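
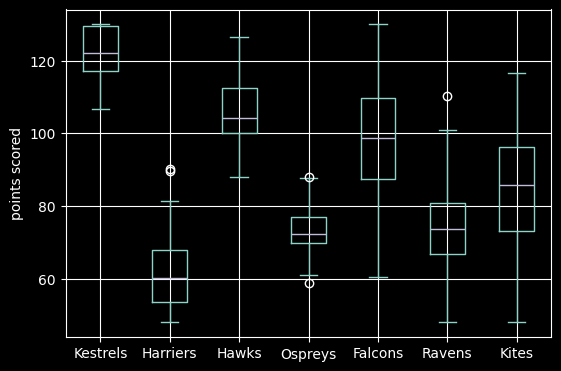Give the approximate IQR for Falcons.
≈ 20

Q3 ≈ 110, Q1 ≈ 90; IQR ≈ 20.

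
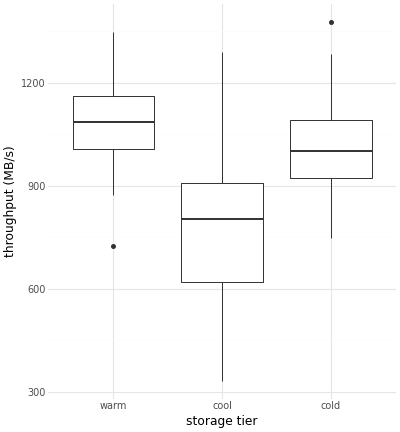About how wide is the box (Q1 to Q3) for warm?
Q3 ≈ 1150, Q1 ≈ 1000; IQR ≈ 150.

≈ 150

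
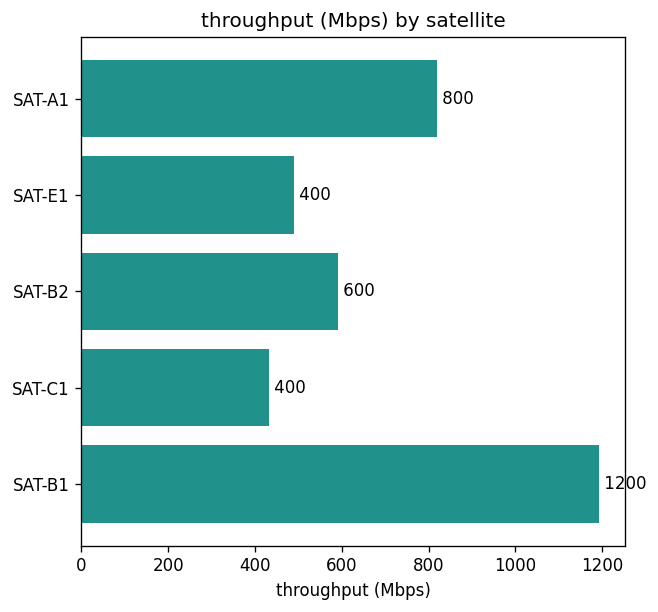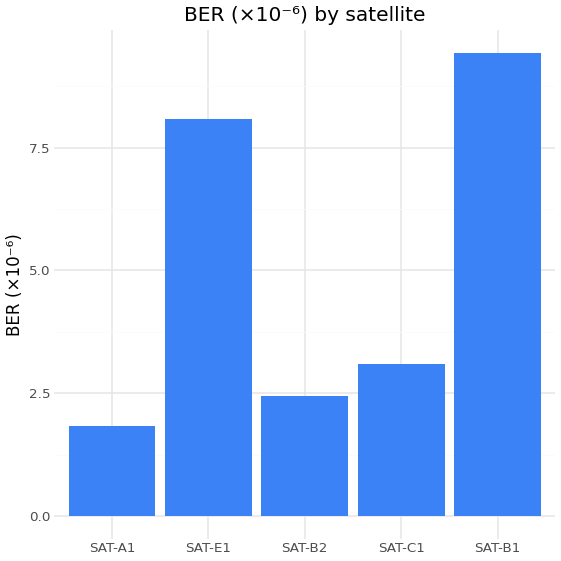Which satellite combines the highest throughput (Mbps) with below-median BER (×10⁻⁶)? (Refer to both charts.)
SAT-A1

Chart 2 median BER (×10⁻⁶) ≈ 3; below-median satellites: SAT-A1, SAT-B2. Among those, SAT-A1 has the highest throughput (Mbps) (≈ 800).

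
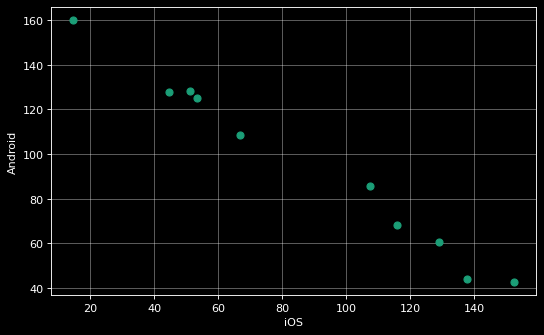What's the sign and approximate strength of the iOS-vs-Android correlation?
Points are negatively correlated; strong (|r| ≈ 1.0).

negative, strong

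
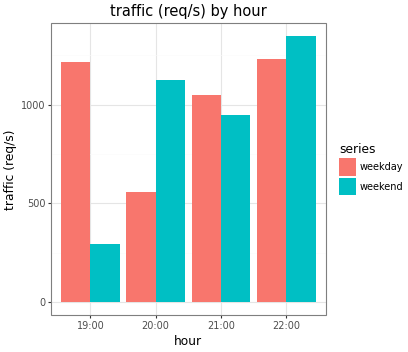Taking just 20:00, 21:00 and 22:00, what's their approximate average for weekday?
≈ 933

(600 + 1000 + 1200) / 3 ≈ 933.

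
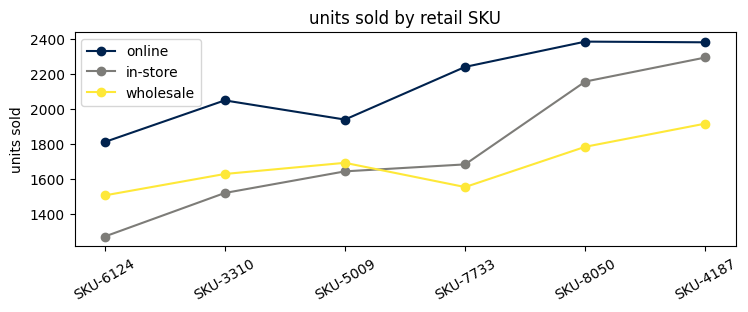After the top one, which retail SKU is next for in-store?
SKU-8050

Top 3 for in-store: SKU-4187 ≈ 2300, SKU-8050 ≈ 2200, SKU-7733 ≈ 1700.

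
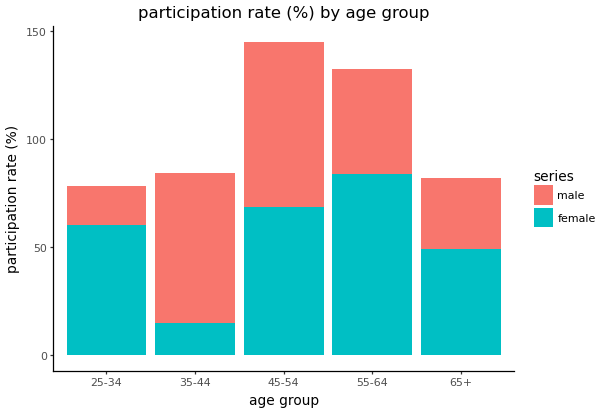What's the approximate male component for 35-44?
≈ 60

male top ≈ 80, bottom ≈ 20; segment ≈ 60.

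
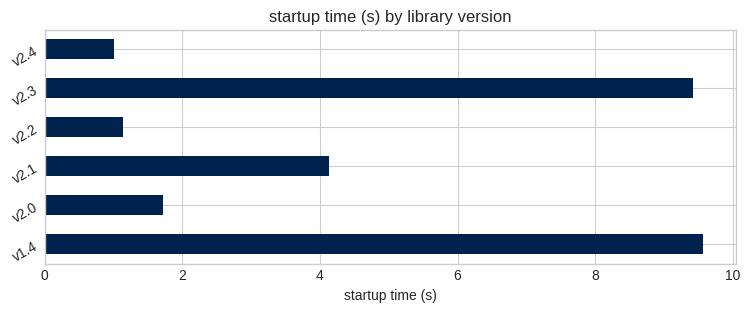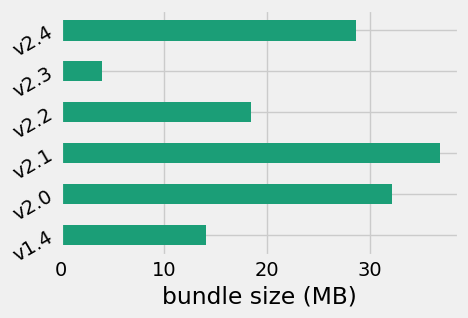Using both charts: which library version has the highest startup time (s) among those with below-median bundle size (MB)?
v1.4

Chart 2 median bundle size (MB) ≈ 25; below-median library versions: v1.4, v2.2, v2.3. Among those, v1.4 has the highest startup time (s) (≈ 10).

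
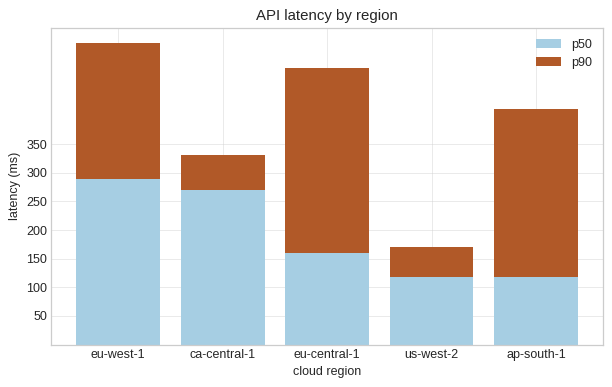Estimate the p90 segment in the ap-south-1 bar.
≈ 300

p90 top ≈ 400, bottom ≈ 100; segment ≈ 300.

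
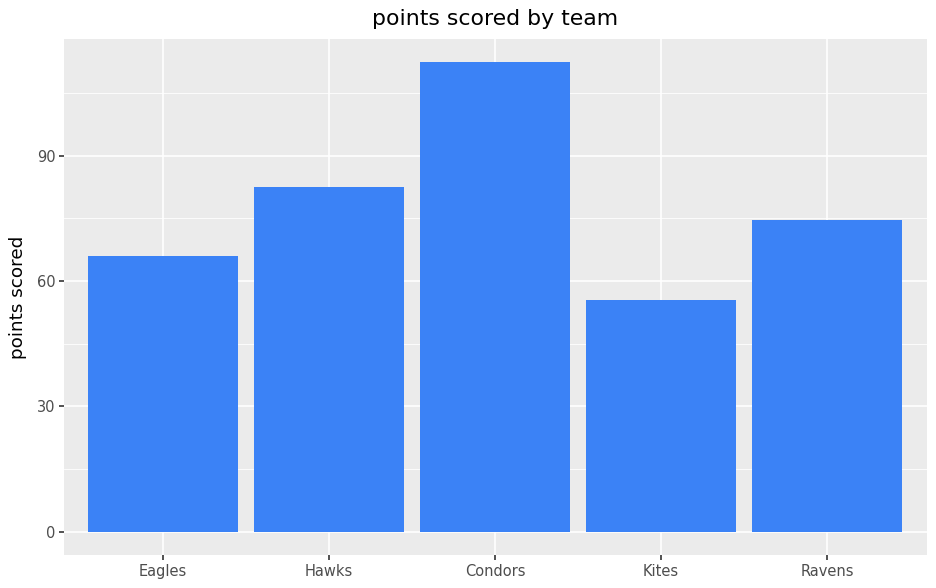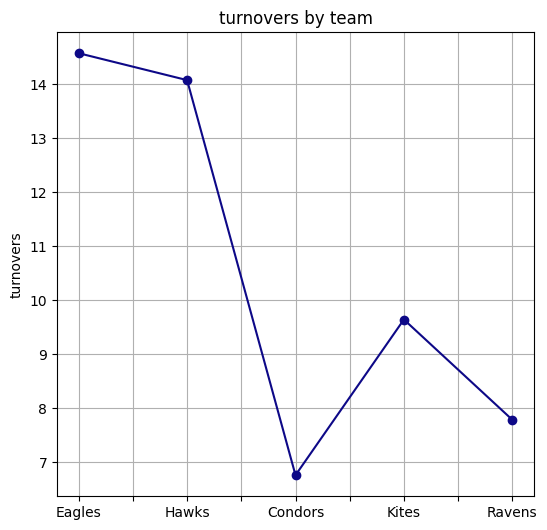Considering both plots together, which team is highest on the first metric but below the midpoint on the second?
Chart 2 median turnovers ≈ 10; below-median teams: Condors, Ravens. Among those, Condors has the highest points scored (≈ 120).

Condors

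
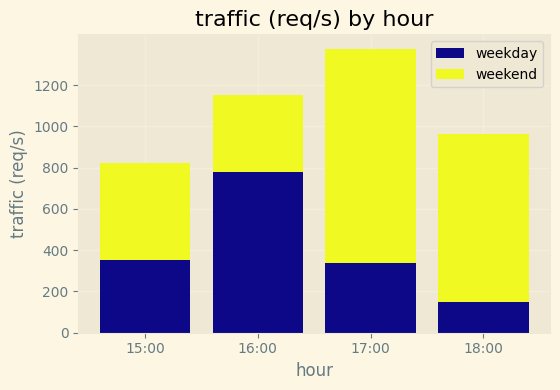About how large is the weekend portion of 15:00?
≈ 400

weekend top ≈ 800, bottom ≈ 400; segment ≈ 400.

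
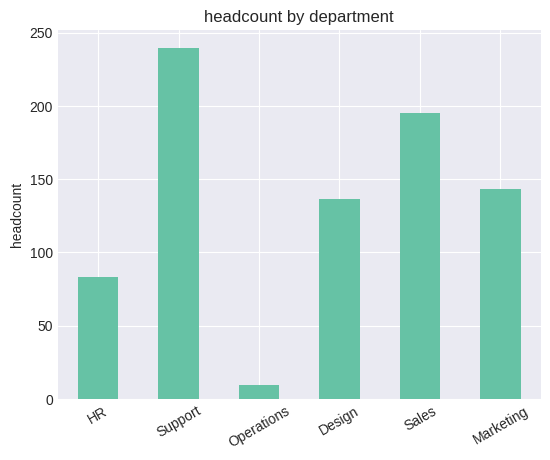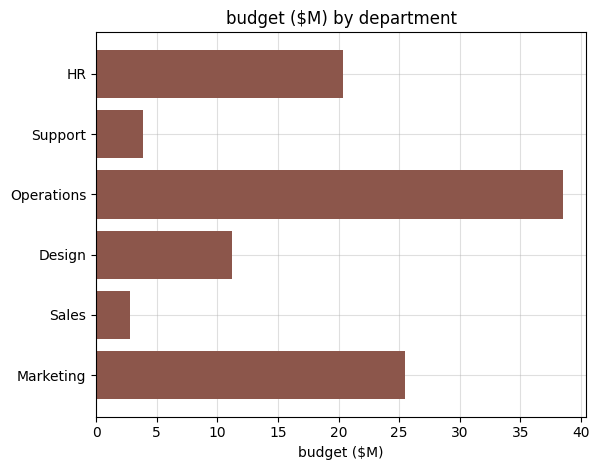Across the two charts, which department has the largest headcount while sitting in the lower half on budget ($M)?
Support

Chart 2 median budget ($M) ≈ 15; below-median departments: Support, Design, Sales. Among those, Support has the highest headcount (≈ 250).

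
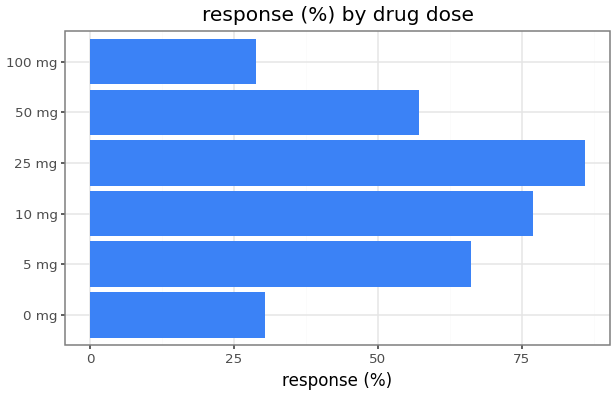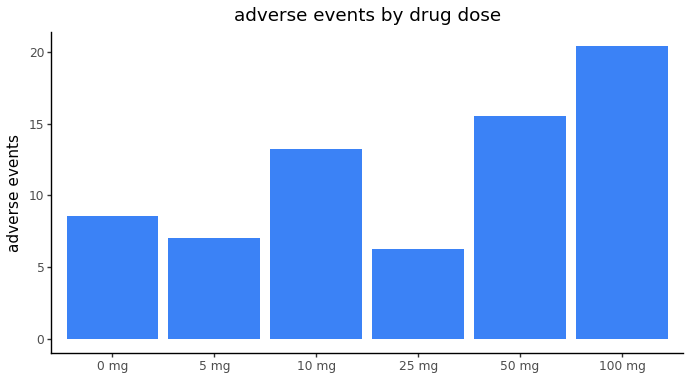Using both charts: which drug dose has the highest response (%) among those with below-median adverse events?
Chart 2 median adverse events ≈ 10; below-median drug doses: 0 mg, 5 mg, 25 mg. Among those, 25 mg has the highest response (%) (≈ 90).

25 mg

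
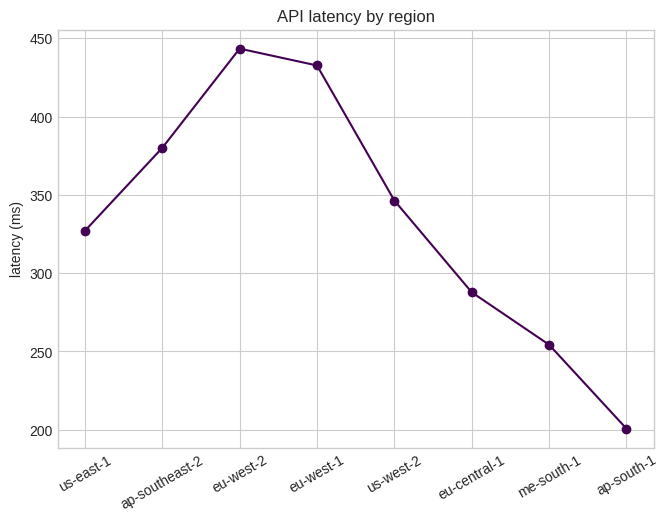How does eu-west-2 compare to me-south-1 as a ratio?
≈ 1.8×

eu-west-2 ≈ 450, me-south-1 ≈ 250; 450/250 ≈ 1.8.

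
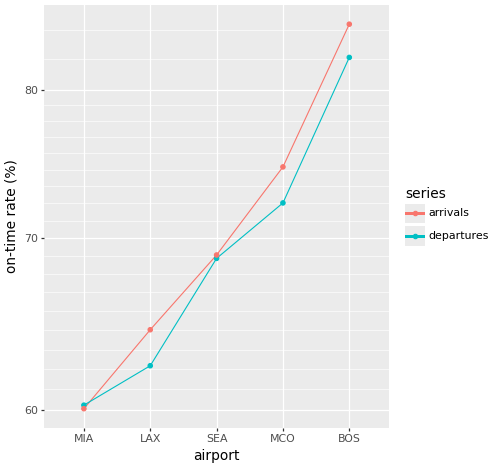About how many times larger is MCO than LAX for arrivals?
≈ 1.15×

MCO ≈ 75, LAX ≈ 65; 75/65 ≈ 1.15.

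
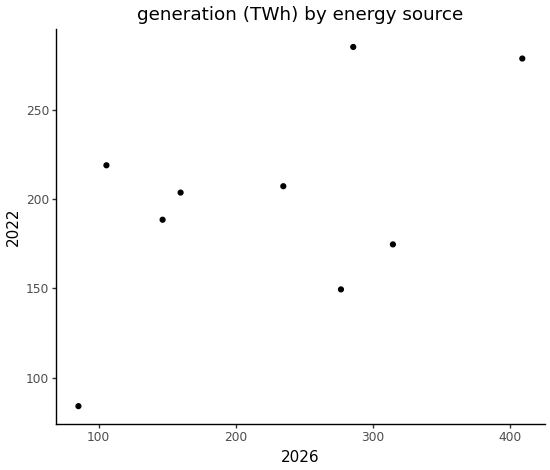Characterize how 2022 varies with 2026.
Points are positively correlated; moderate (|r| ≈ 0.6).

positive, moderate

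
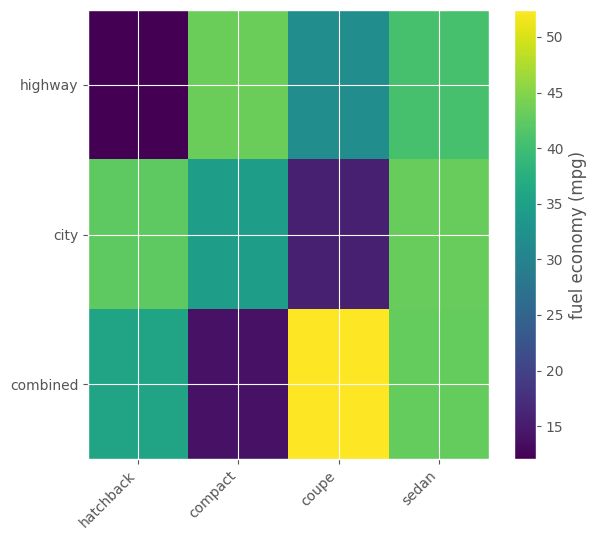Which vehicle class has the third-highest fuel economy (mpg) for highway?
coupe

Top 4 for highway: compact ≈ 45, sedan ≈ 40, coupe ≈ 30, hatchback ≈ 10.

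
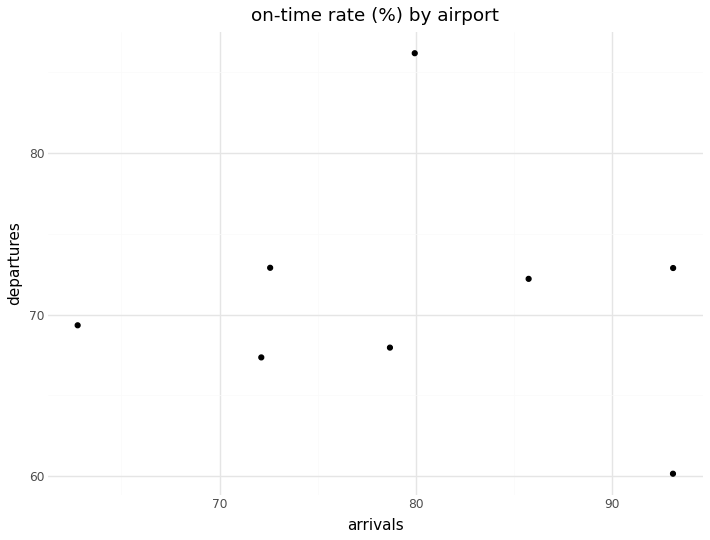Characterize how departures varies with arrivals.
no clear correlation

Points are roughly uncorrelated; weak (|r| ≈ 0.1).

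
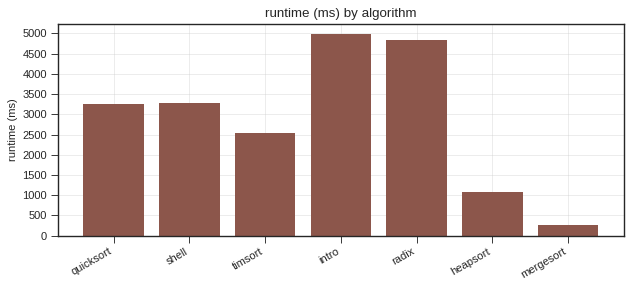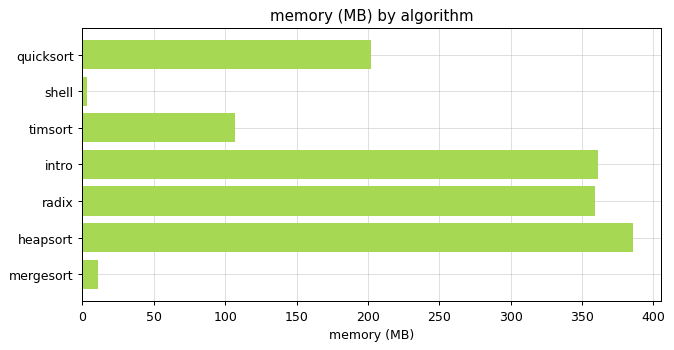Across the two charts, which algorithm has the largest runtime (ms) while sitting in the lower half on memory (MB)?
Chart 2 median memory (MB) ≈ 200; below-median algorithms: shell, timsort, mergesort. Among those, shell has the highest runtime (ms) (≈ 3500).

shell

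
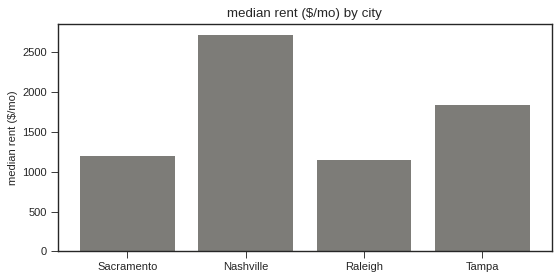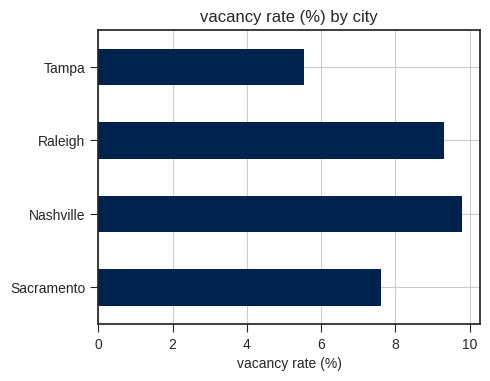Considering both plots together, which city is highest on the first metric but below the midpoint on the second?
Chart 2 median vacancy rate (%) ≈ 8; below-median cities: Sacramento, Tampa. Among those, Tampa has the highest median rent ($/mo) (≈ 2000).

Tampa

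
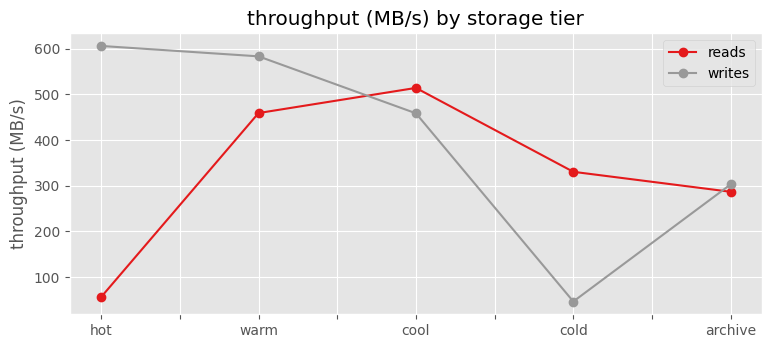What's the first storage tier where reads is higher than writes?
cool

warm: reads ≈ 450 vs writes ≈ 600 (not yet); cool: reads ≈ 500 vs writes ≈ 450 (first crossover).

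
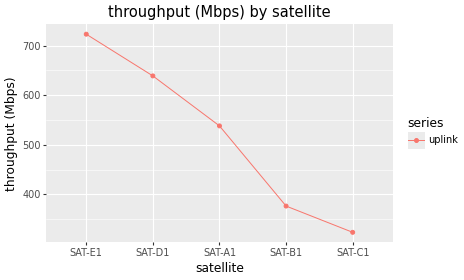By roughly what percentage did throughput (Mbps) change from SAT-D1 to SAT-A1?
SAT-D1 ≈ 650, SAT-A1 ≈ 550; (550 − 650) / 650 ≈ -15.4%.

≈ -15.4%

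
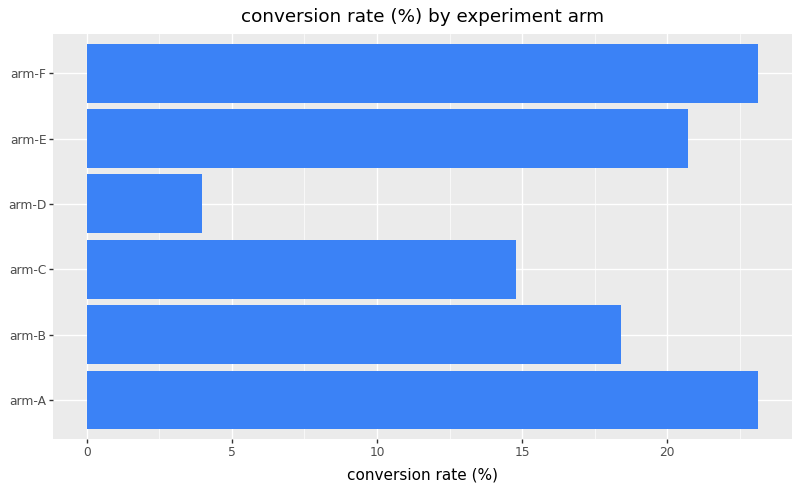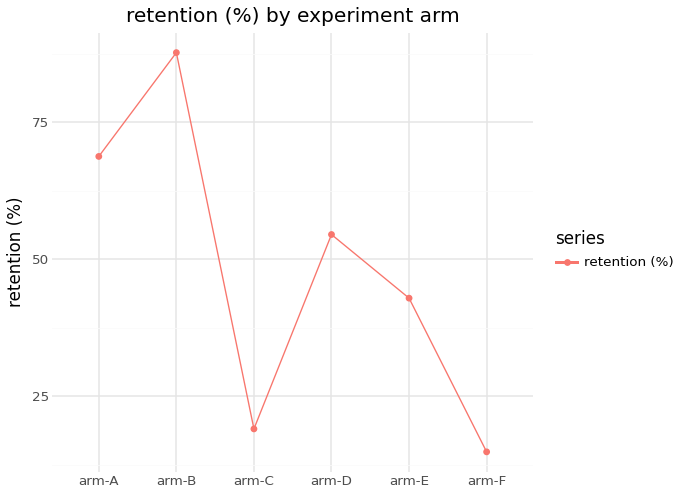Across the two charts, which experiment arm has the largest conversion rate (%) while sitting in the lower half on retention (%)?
Chart 2 median retention (%) ≈ 50; below-median experiment arms: arm-C, arm-E, arm-F. Among those, arm-F has the highest conversion rate (%) (≈ 25).

arm-F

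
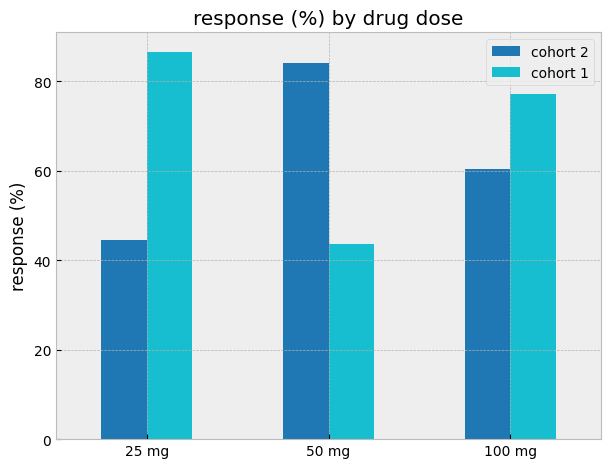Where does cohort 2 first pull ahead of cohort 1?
25 mg: cohort 2 ≈ 40 vs cohort 1 ≈ 90 (not yet); 50 mg: cohort 2 ≈ 80 vs cohort 1 ≈ 40 (first crossover).

50 mg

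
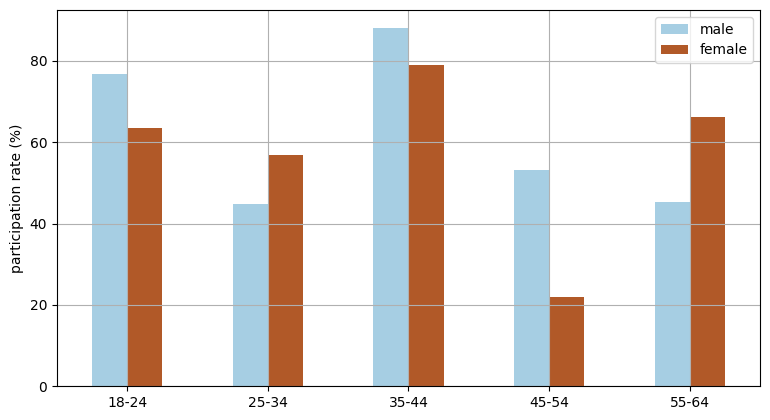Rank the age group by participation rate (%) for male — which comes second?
18-24

Top 3 for male: 35-44 ≈ 90, 18-24 ≈ 80, 45-54 ≈ 50.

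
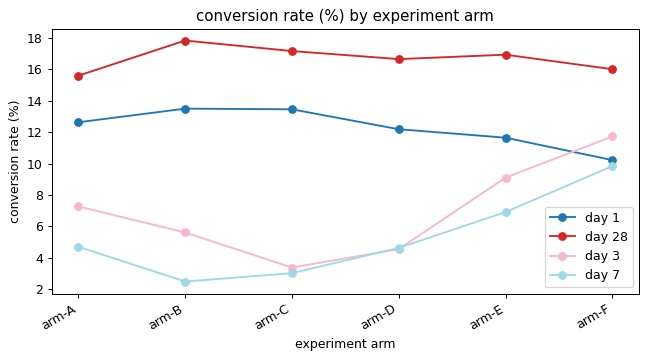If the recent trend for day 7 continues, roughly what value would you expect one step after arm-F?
≈ 13

Last three: 4, 6, 10 → slope ≈ 3/step → next ≈ 13.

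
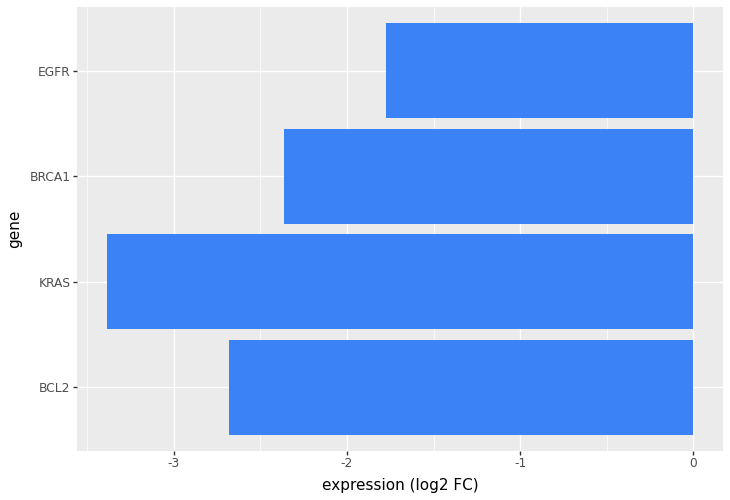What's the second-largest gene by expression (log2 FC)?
BRCA1

Top 3: EGFR ≈ -1.8, BRCA1 ≈ -2.4, BCL2 ≈ -2.6.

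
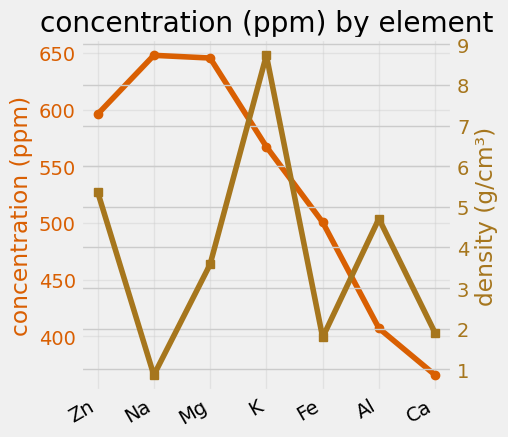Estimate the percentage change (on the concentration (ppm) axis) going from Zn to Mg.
≈ +8.3%

Zn ≈ 600, Mg ≈ 650; (650 − 600) / 600 ≈ +8.3%.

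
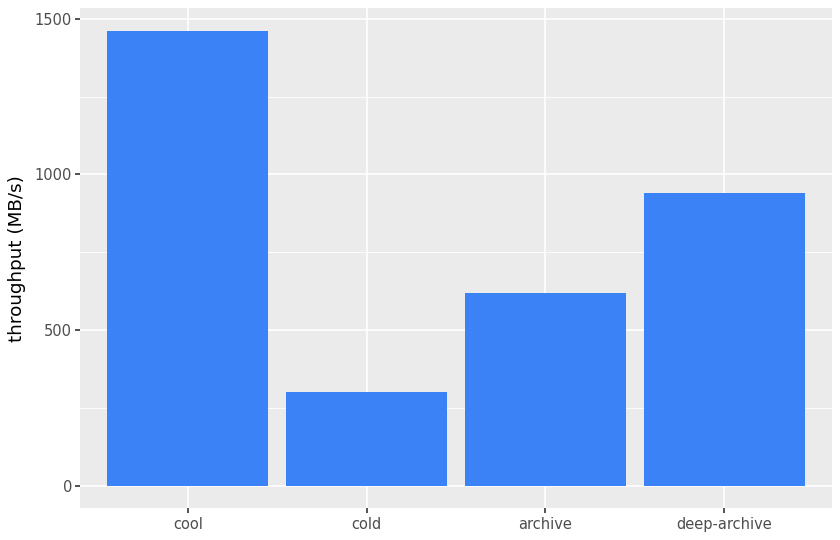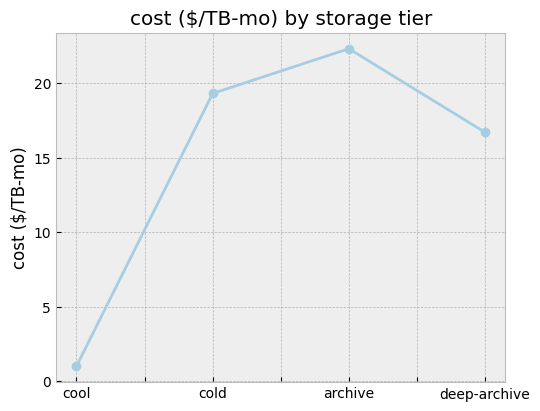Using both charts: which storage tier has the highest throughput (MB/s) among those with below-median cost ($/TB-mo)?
cool

Chart 2 median cost ($/TB-mo) ≈ 20; below-median storage tiers: cool, deep-archive. Among those, cool has the highest throughput (MB/s) (≈ 1400).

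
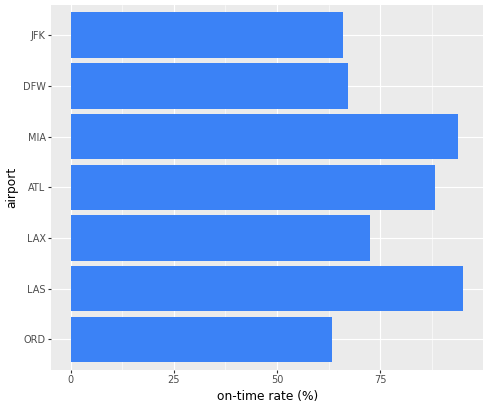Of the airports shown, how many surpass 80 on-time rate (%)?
Above 80: LAS, ATL, MIA.

3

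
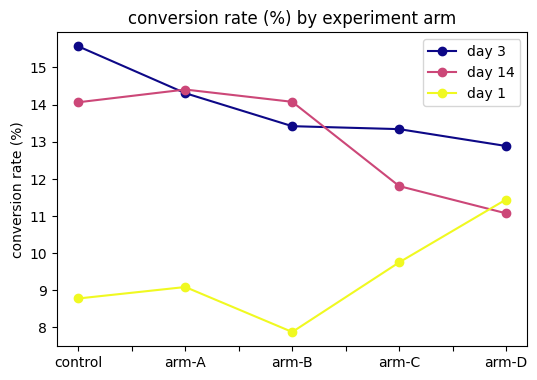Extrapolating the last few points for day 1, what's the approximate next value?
Last three: 8, 10, 11 → slope ≈ 1.5/step → next ≈ 12.5.

≈ 12.5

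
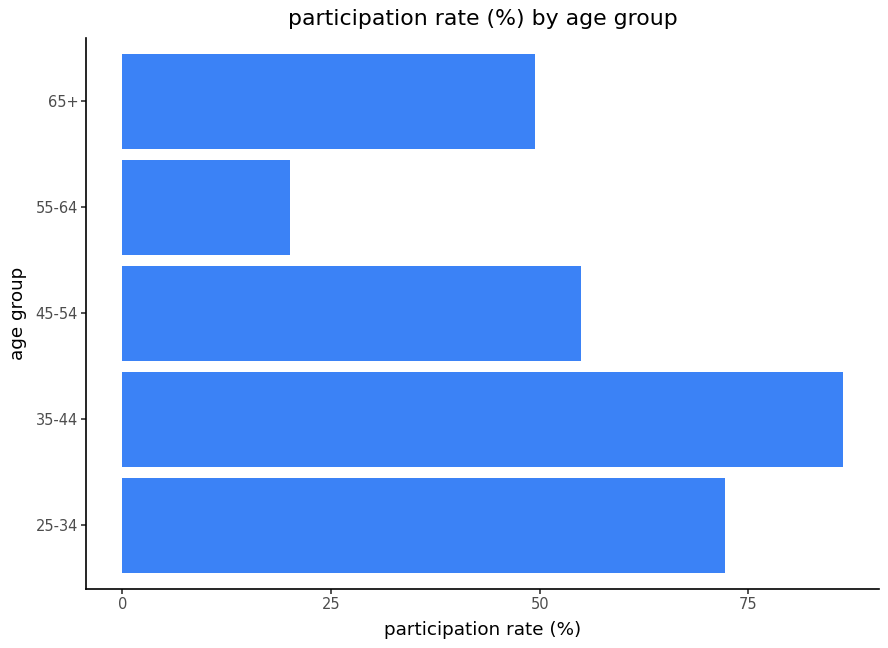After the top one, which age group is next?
25-34

Top 3: 35-44 ≈ 90, 25-34 ≈ 70, 45-54 ≈ 60.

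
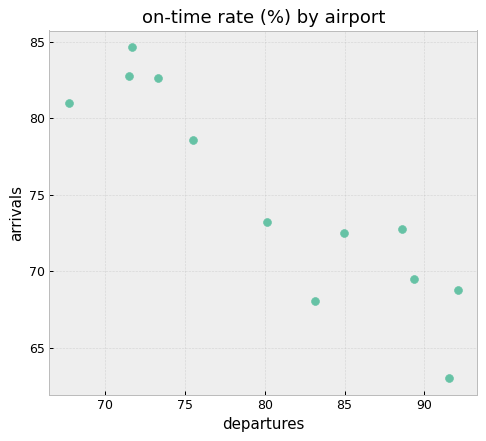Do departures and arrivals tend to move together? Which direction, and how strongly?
Points are negatively correlated; strong (|r| ≈ 0.9).

negative, strong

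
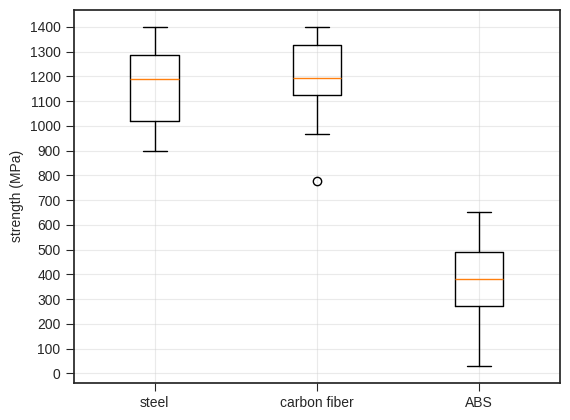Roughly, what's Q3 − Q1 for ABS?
Q3 ≈ 500, Q1 ≈ 300; IQR ≈ 200.

≈ 200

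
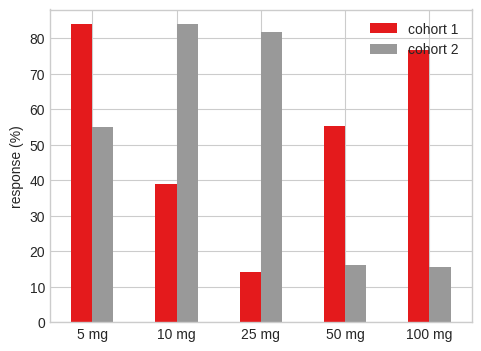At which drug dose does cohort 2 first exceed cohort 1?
10 mg

5 mg: cohort 2 ≈ 50 vs cohort 1 ≈ 80 (not yet); 10 mg: cohort 2 ≈ 80 vs cohort 1 ≈ 40 (first crossover).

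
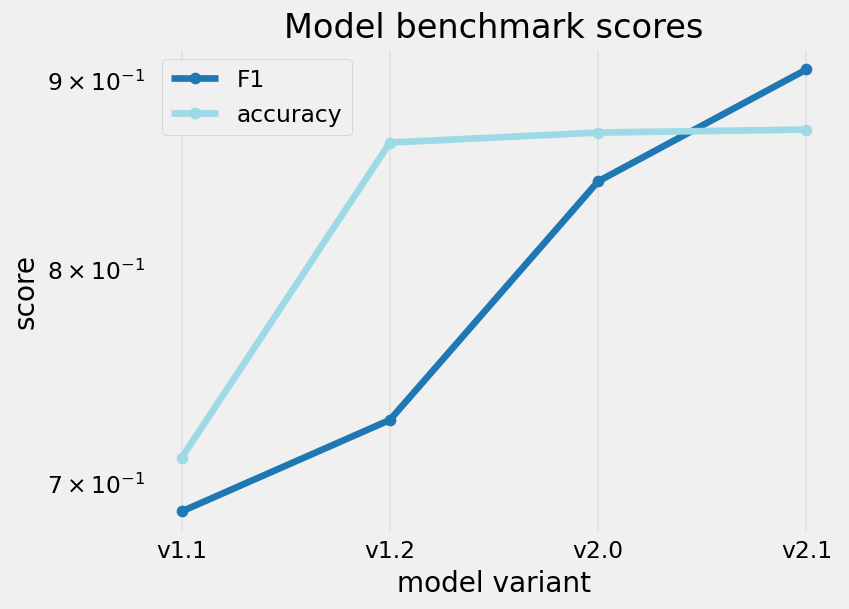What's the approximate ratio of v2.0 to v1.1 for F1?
≈ 1.24×

v2.0 ≈ 0.84, v1.1 ≈ 0.68; 0.84/0.68 ≈ 1.24.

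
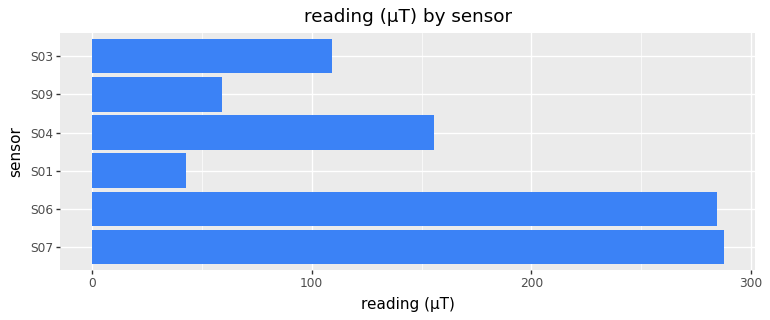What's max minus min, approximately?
≈ 225

Max S07 ≈ 275, min S01 ≈ 50; range ≈ 225.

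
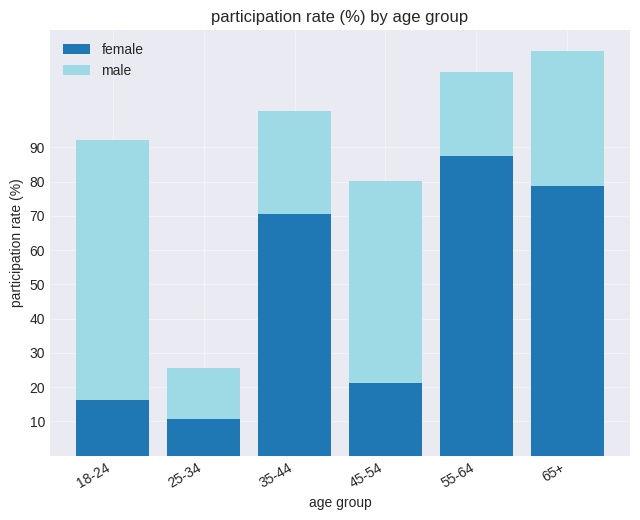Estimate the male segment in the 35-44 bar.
≈ 30

male top ≈ 100, bottom ≈ 70; segment ≈ 30.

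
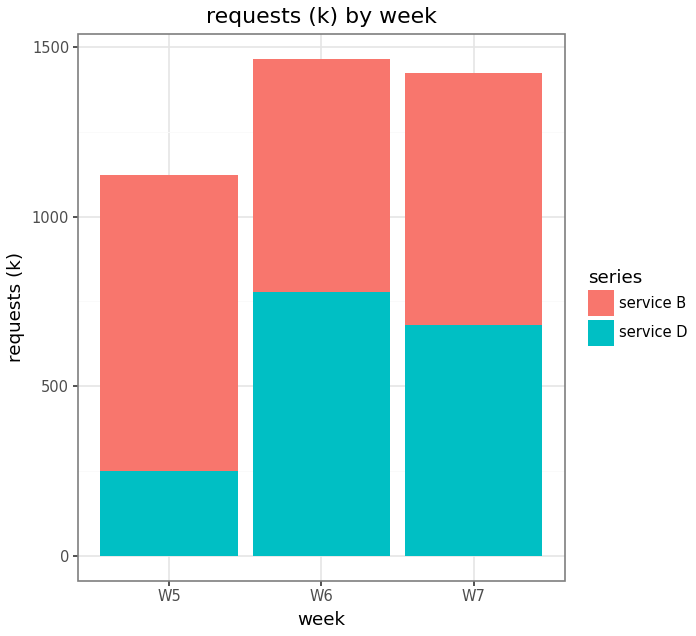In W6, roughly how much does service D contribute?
≈ 800

service D top ≈ 800, bottom ≈ 0; segment ≈ 800.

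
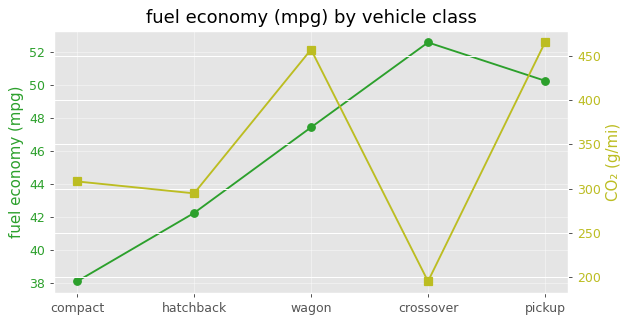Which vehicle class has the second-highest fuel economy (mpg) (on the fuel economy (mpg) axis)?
Top 3 (on the fuel economy (mpg) axis): crossover ≈ 52, pickup ≈ 50, wagon ≈ 48.

pickup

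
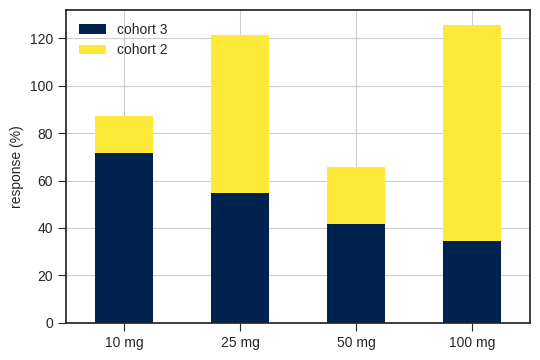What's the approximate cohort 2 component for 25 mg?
cohort 2 top ≈ 120, bottom ≈ 60; segment ≈ 60.

≈ 60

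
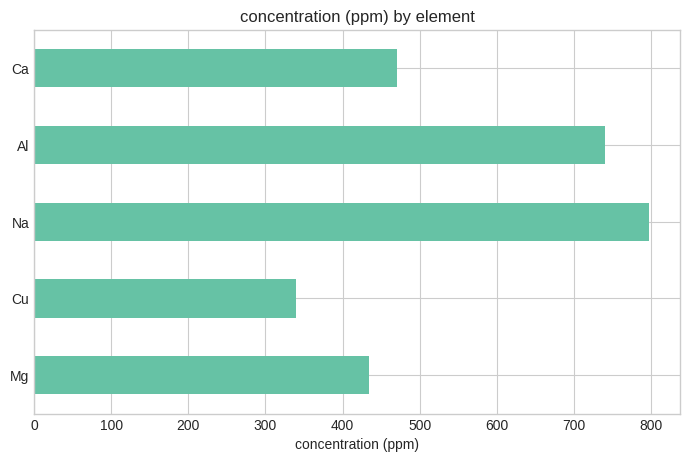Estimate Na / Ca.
≈ 1.6×

Na ≈ 800, Ca ≈ 500; 800/500 ≈ 1.6.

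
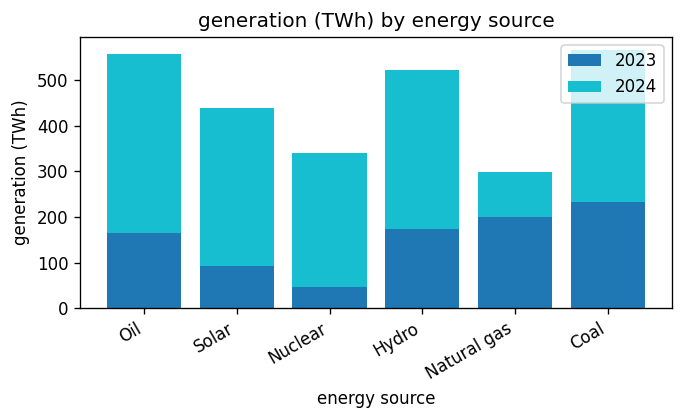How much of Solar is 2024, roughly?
≈ 350

2024 top ≈ 450, bottom ≈ 100; segment ≈ 350.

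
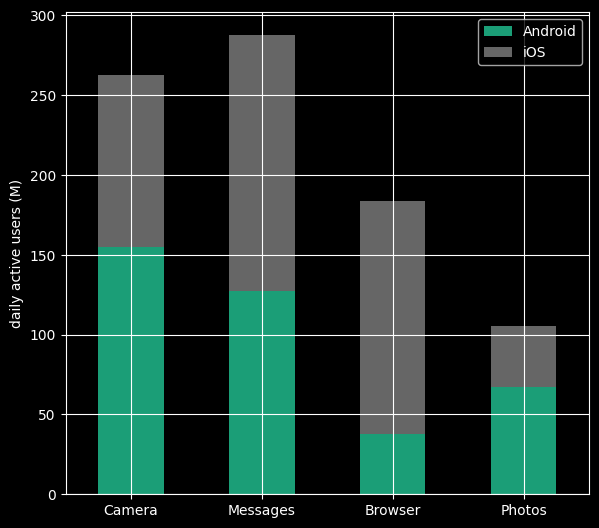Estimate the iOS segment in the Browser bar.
≈ 125

iOS top ≈ 175, bottom ≈ 50; segment ≈ 125.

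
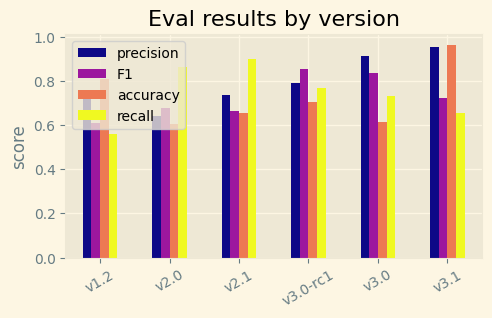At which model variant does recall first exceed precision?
v2.0

v1.2: recall ≈ 0.6 vs precision ≈ 0.7 (not yet); v2.0: recall ≈ 0.9 vs precision ≈ 0.6 (first crossover).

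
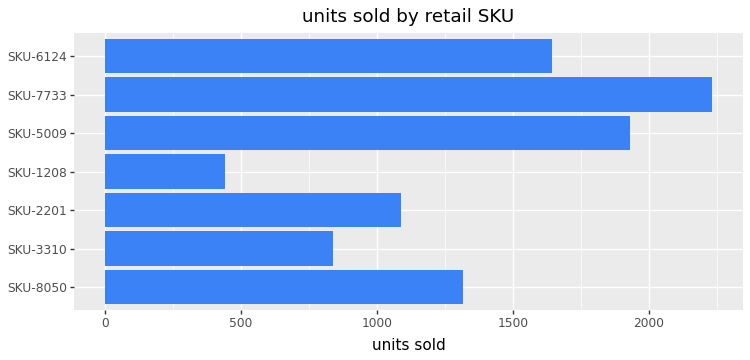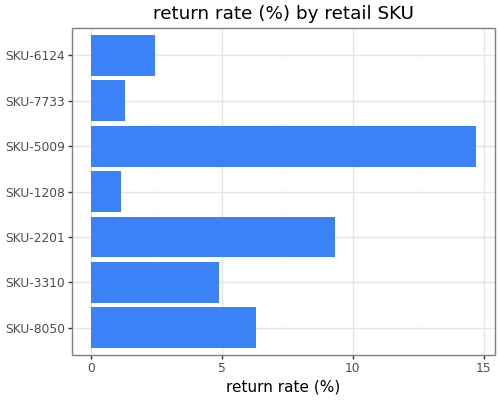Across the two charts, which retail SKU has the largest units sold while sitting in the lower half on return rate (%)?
Chart 2 median return rate (%) ≈ 4; below-median retail SKUs: SKU-1208, SKU-7733, SKU-6124. Among those, SKU-7733 has the highest units sold (≈ 2000).

SKU-7733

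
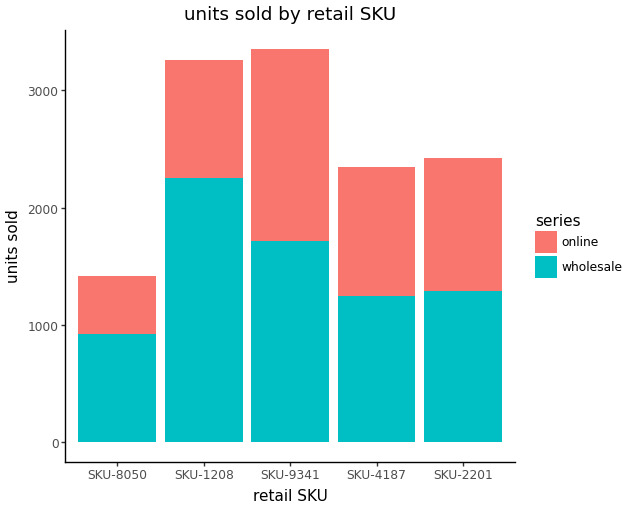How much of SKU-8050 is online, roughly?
≈ 500

online top ≈ 1500, bottom ≈ 1000; segment ≈ 500.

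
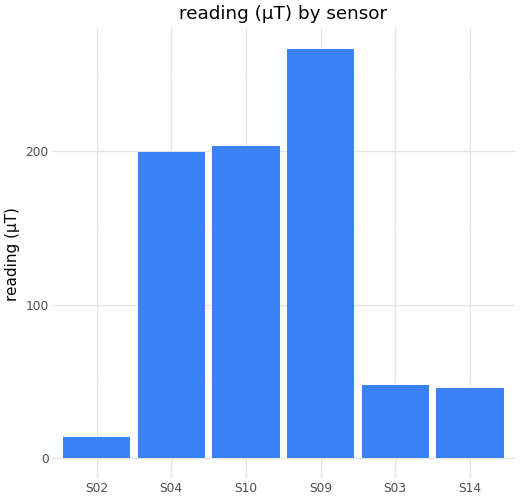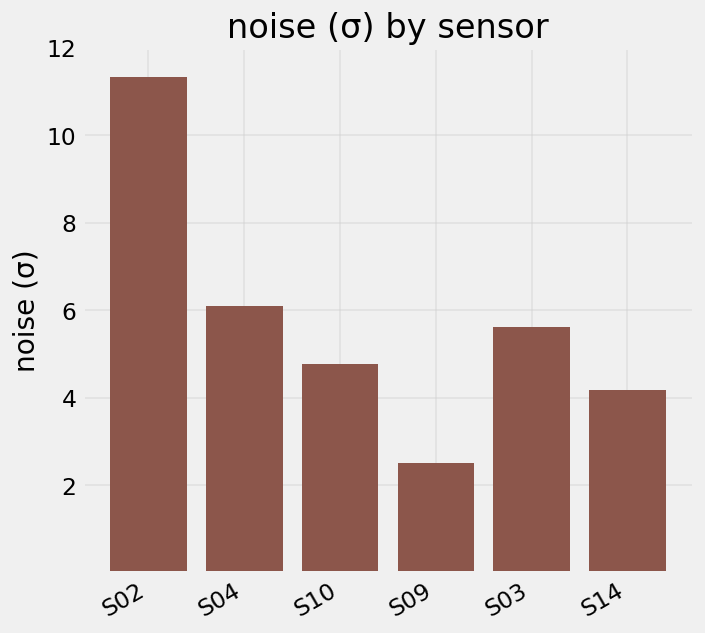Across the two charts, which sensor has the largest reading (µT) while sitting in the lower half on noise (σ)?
Chart 2 median noise (σ) ≈ 6; below-median sensors: S10, S09, S14. Among those, S09 has the highest reading (µT) (≈ 275).

S09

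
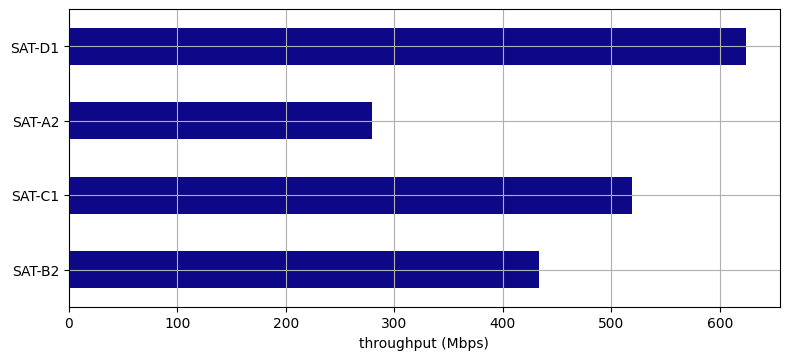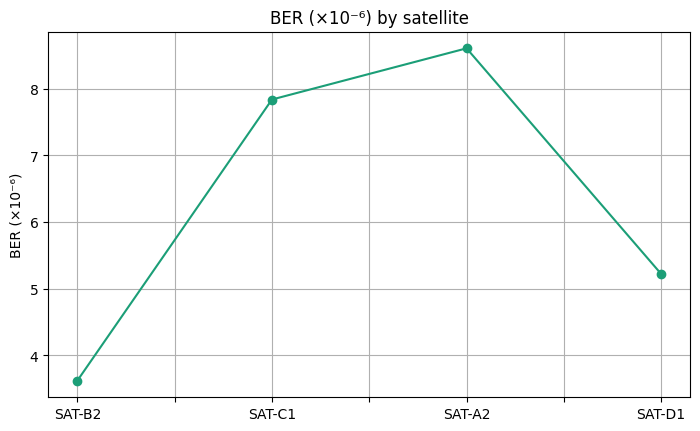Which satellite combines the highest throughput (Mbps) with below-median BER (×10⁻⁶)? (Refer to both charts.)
Chart 2 median BER (×10⁻⁶) ≈ 7; below-median satellites: SAT-B2, SAT-D1. Among those, SAT-D1 has the highest throughput (Mbps) (≈ 600).

SAT-D1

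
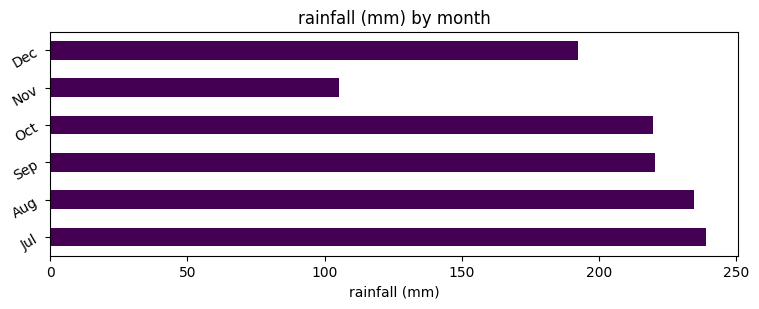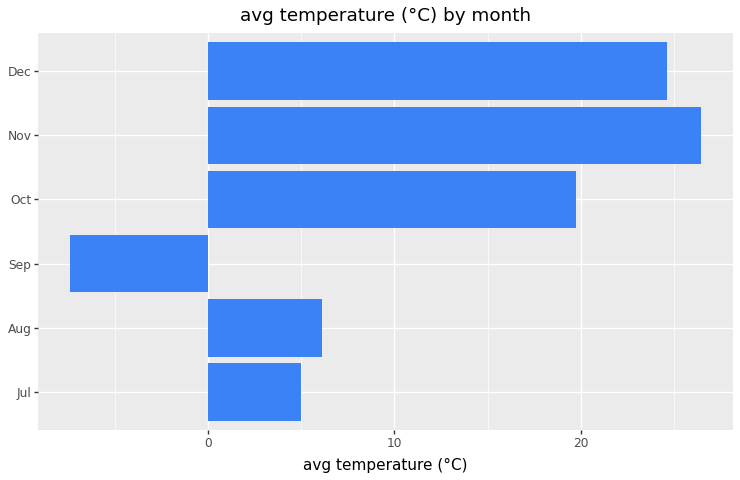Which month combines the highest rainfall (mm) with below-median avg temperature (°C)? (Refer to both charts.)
Jul

Chart 2 median avg temperature (°C) ≈ 15; below-median months: Jul, Aug, Sep. Among those, Jul has the highest rainfall (mm) (≈ 250).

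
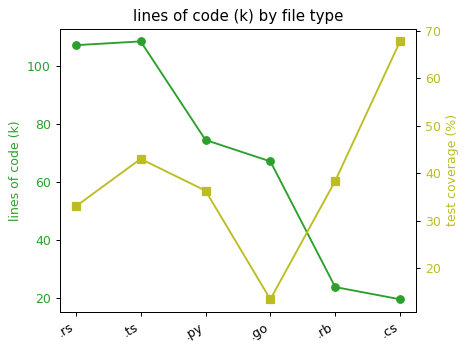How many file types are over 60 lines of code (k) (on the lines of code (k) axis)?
4

Above 60: .rs, .ts, .py, .go.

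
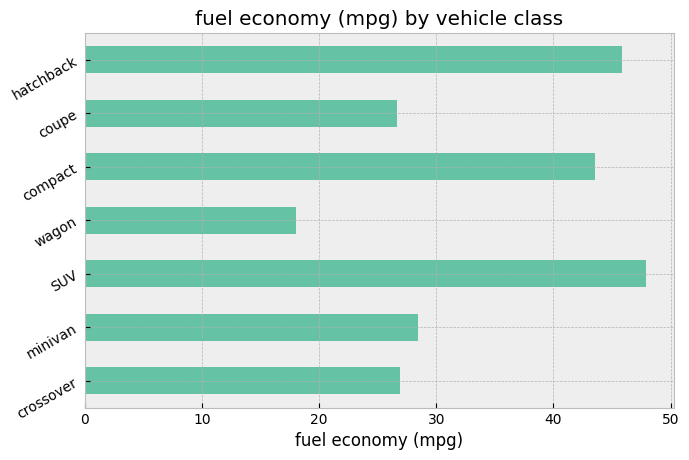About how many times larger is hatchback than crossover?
hatchback ≈ 45, crossover ≈ 25; 45/25 ≈ 1.8.

≈ 1.8×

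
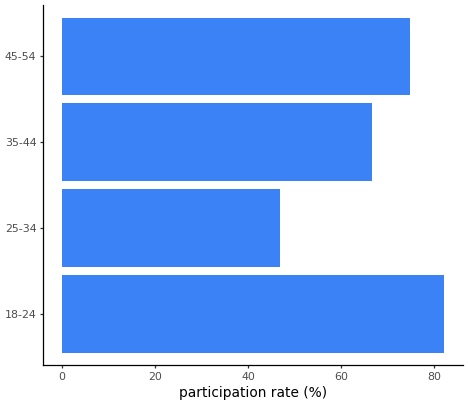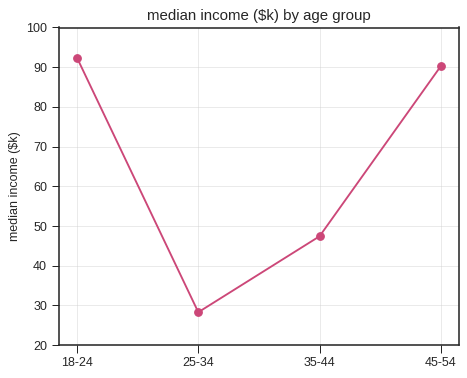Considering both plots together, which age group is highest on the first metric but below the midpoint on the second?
35-44

Chart 2 median median income ($k) ≈ 70; below-median age groups: 25-34, 35-44. Among those, 35-44 has the highest participation rate (%) (≈ 70).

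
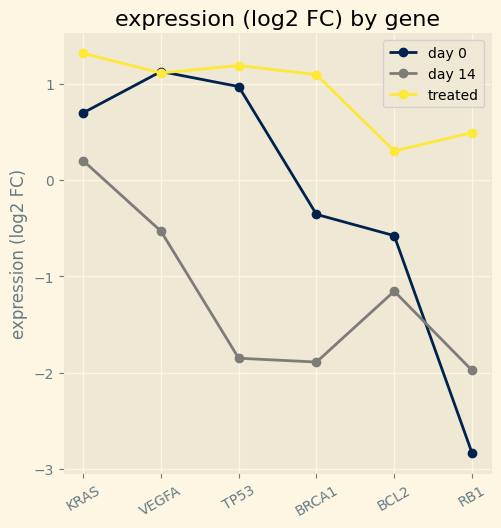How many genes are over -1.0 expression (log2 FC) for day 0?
5

Above -1.0: KRAS, VEGFA, TP53, BRCA1, BCL2.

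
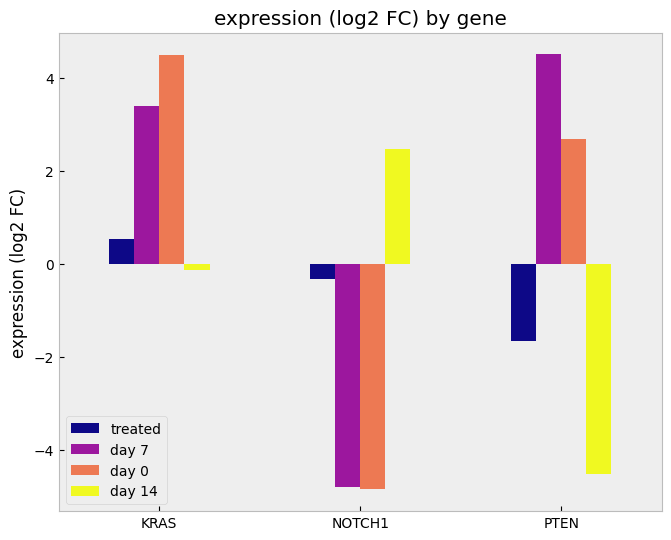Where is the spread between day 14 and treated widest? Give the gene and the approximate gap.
PTEN, ≈ 3 log2 FC

PTEN: day 14 ≈ -5, treated ≈ -2 → gap ≈ 3. Next-largest (NOTCH1) is only ≈ 2.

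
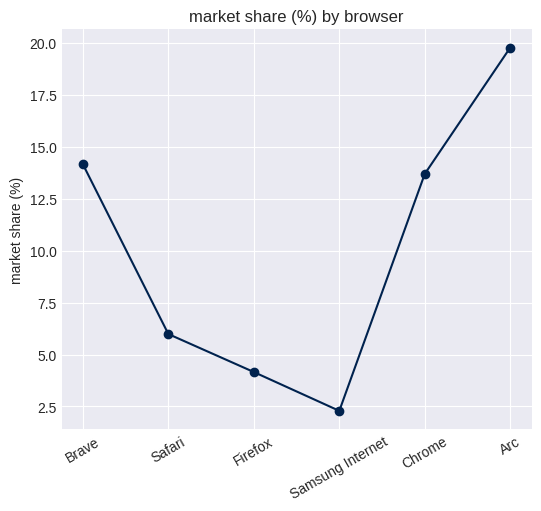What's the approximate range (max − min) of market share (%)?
Max Arc ≈ 20, min Samsung Internet ≈ 2; range ≈ 18.

≈ 18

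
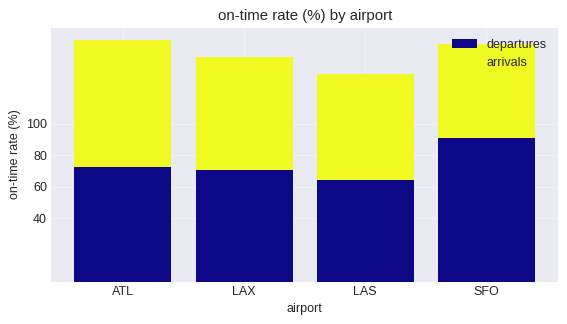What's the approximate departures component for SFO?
departures top ≈ 100, bottom ≈ 0; segment ≈ 100.

≈ 100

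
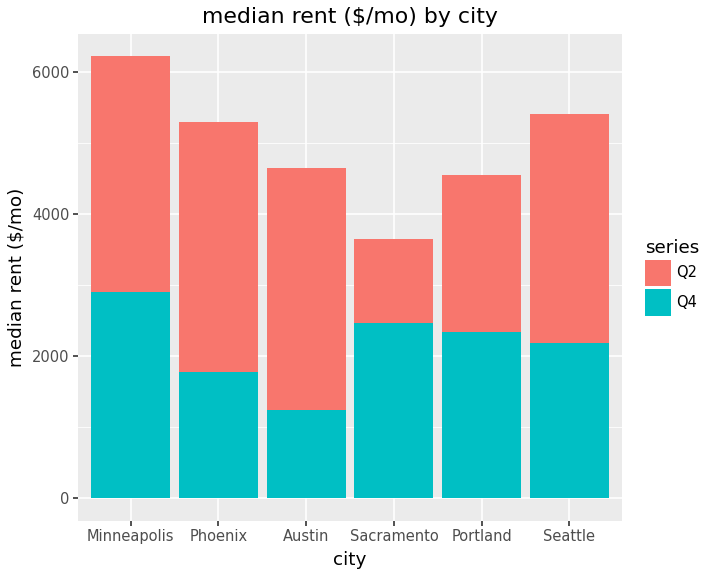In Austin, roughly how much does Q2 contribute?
≈ 4000

Q2 top ≈ 5000, bottom ≈ 1000; segment ≈ 4000.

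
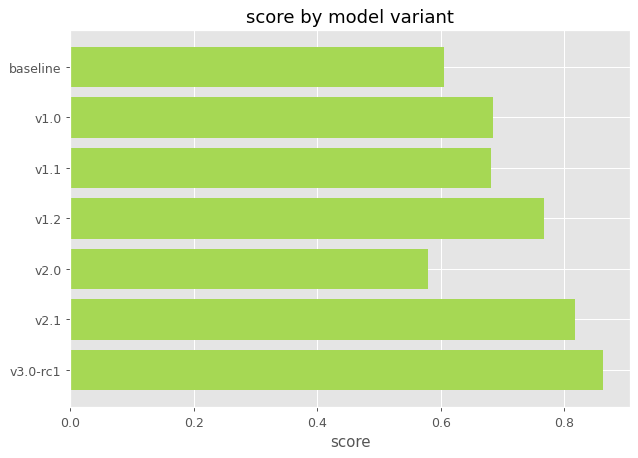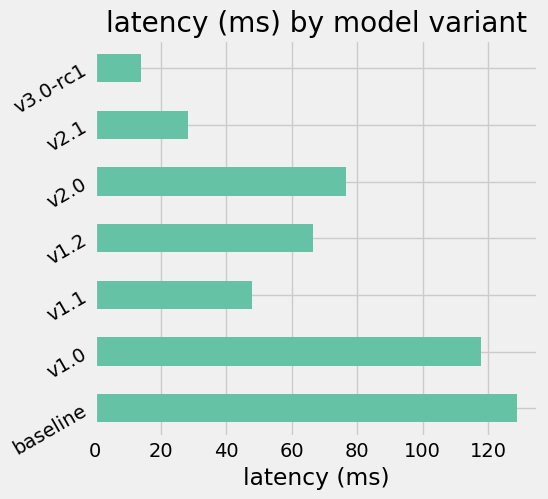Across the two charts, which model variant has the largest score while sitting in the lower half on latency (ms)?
Chart 2 median latency (ms) ≈ 60; below-median model variants: v1.1, v2.1, v3.0-rc1. Among those, v3.0-rc1 has the highest score (≈ 0.9).

v3.0-rc1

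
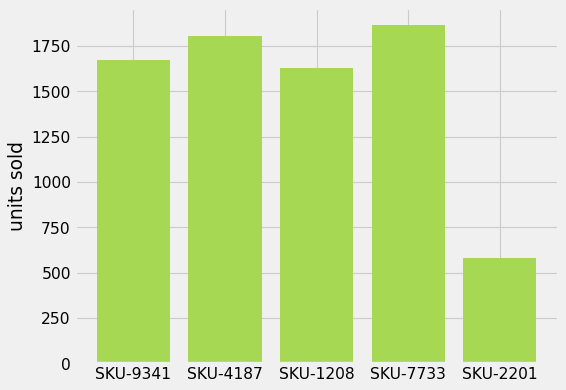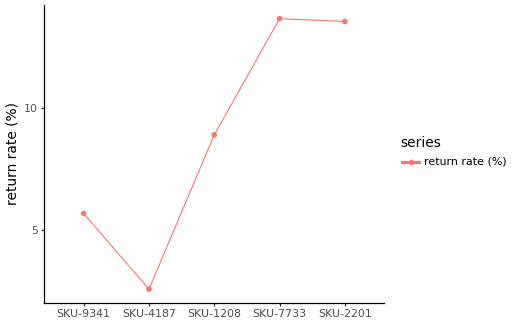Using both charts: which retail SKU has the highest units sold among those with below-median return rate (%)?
Chart 2 median return rate (%) ≈ 8; below-median retail SKUs: SKU-9341, SKU-4187. Among those, SKU-4187 has the highest units sold (≈ 1800).

SKU-4187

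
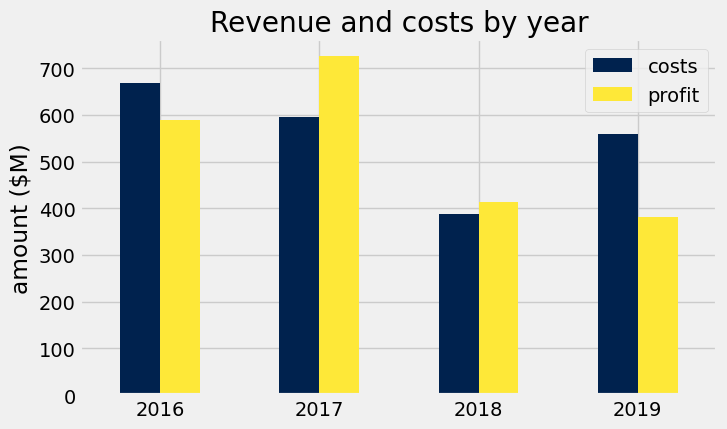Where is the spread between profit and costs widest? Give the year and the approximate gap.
2019, ≈ 200 $M

2019: profit ≈ 400, costs ≈ 600 → gap ≈ 200. Next-largest (2017) is only ≈ 100.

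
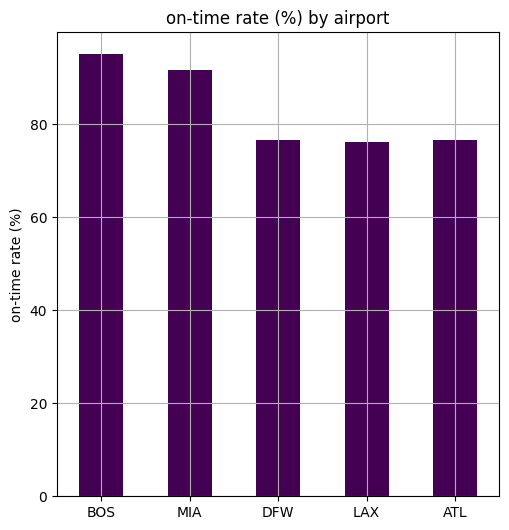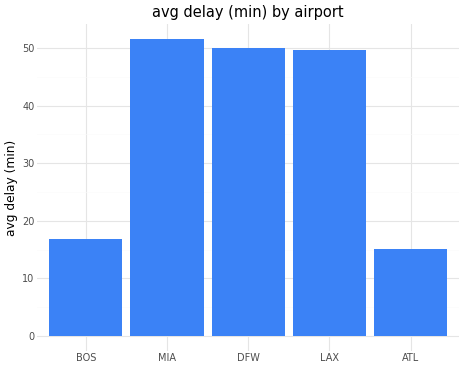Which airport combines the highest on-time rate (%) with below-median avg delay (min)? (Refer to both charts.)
BOS

Chart 2 median avg delay (min) ≈ 50; below-median airports: BOS, ATL. Among those, BOS has the highest on-time rate (%) (≈ 100).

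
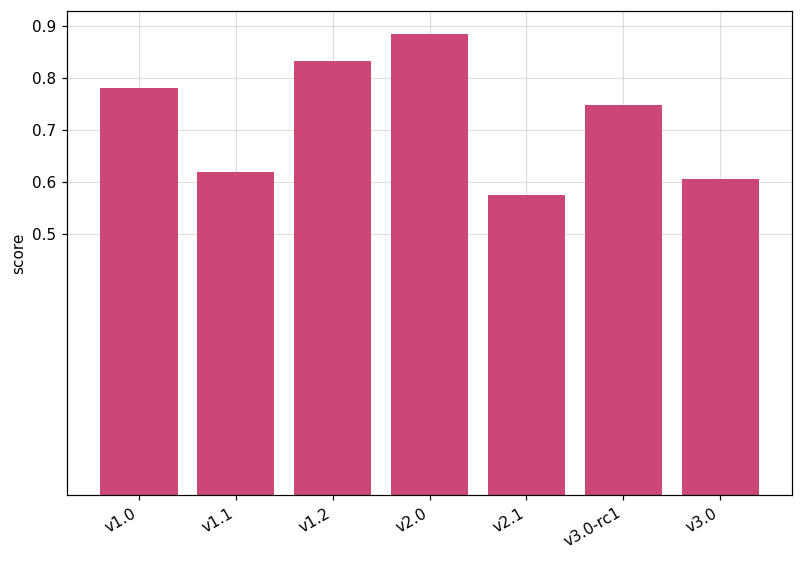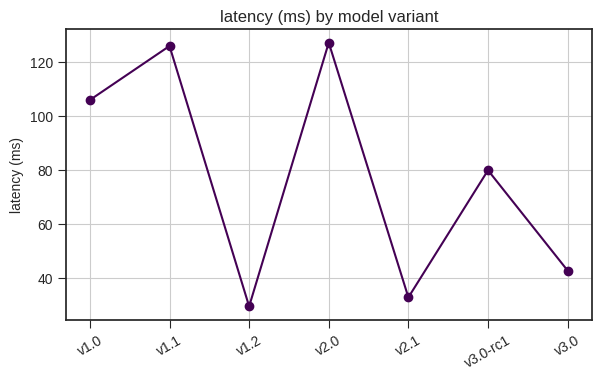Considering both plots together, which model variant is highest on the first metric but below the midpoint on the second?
Chart 2 median latency (ms) ≈ 80; below-median model variants: v1.2, v2.1, v3.0. Among those, v1.2 has the highest score (≈ 0.8).

v1.2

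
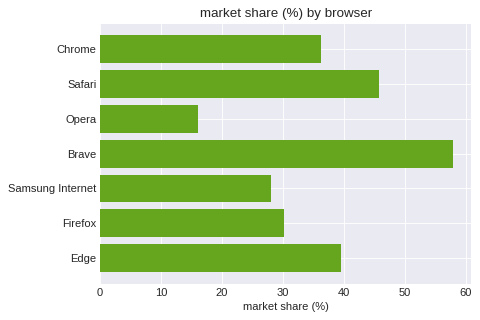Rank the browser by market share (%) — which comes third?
Edge

Top 4: Brave ≈ 60, Safari ≈ 45, Edge ≈ 40, Chrome ≈ 35.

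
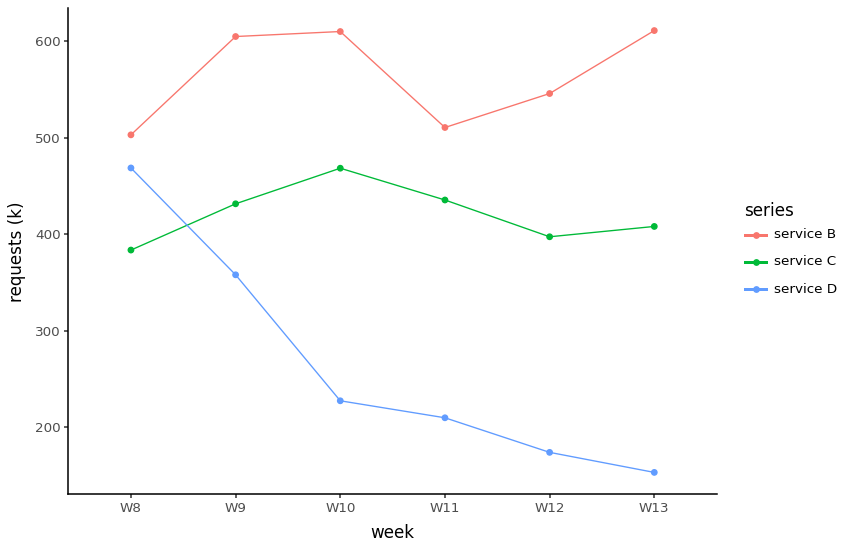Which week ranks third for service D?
W10

Top 4 for service D: W8 ≈ 450, W9 ≈ 350, W10 ≈ 250, W11 ≈ 200.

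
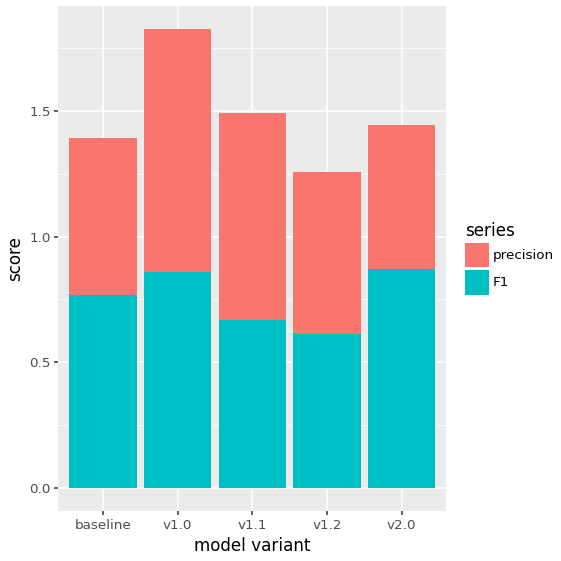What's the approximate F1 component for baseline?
F1 top ≈ 0.8, bottom ≈ 0.0; segment ≈ 0.8.

≈ 0.8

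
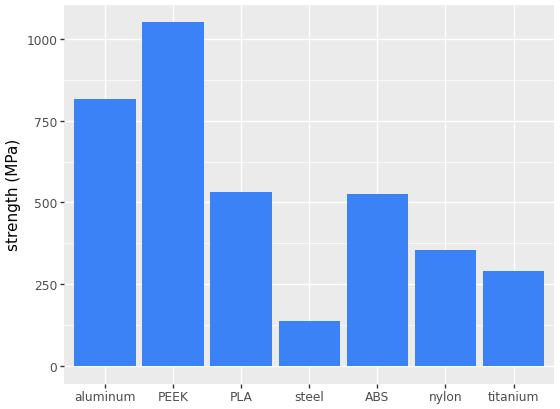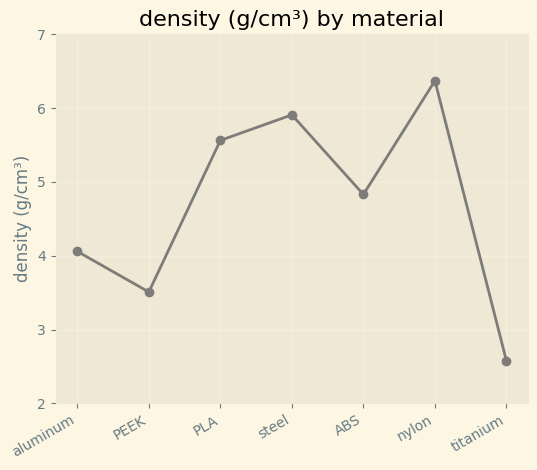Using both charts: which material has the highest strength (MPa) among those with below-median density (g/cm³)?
Chart 2 median density (g/cm³) ≈ 5; below-median materials: aluminum, PEEK, titanium. Among those, PEEK has the highest strength (MPa) (≈ 1100).

PEEK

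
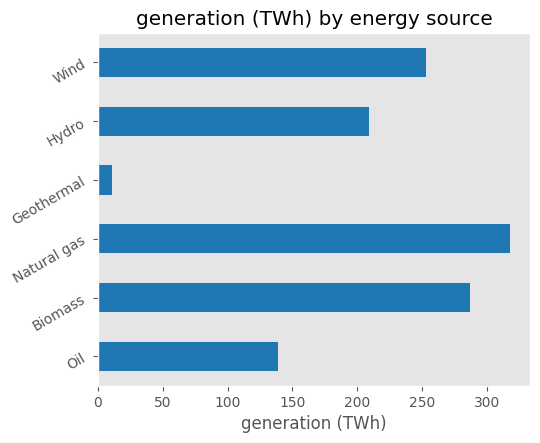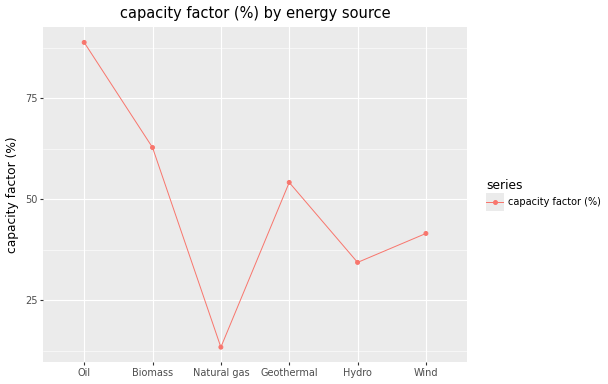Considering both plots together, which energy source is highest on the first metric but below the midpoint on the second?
Natural gas

Chart 2 median capacity factor (%) ≈ 50; below-median energy sources: Natural gas, Hydro, Wind. Among those, Natural gas has the highest generation (TWh) (≈ 300).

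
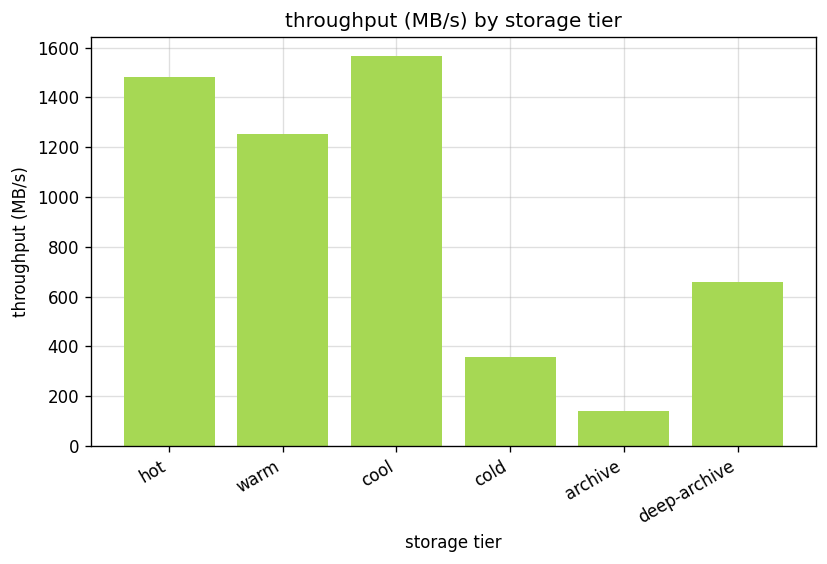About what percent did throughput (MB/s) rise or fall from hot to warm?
hot ≈ 1400, warm ≈ 1200; (1200 − 1400) / 1400 ≈ -14.3%.

≈ -14.3%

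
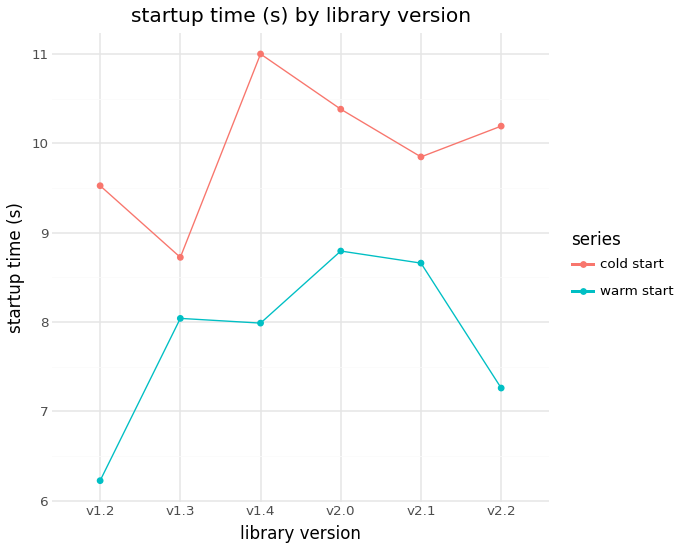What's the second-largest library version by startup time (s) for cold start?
Top 3 for cold start: v1.4 ≈ 11.0, v2.0 ≈ 10.5, v2.2 ≈ 10.0.

v2.0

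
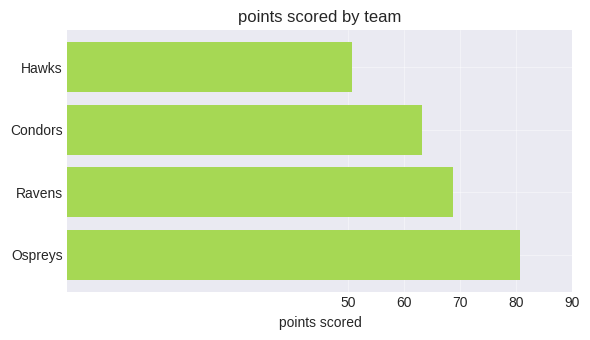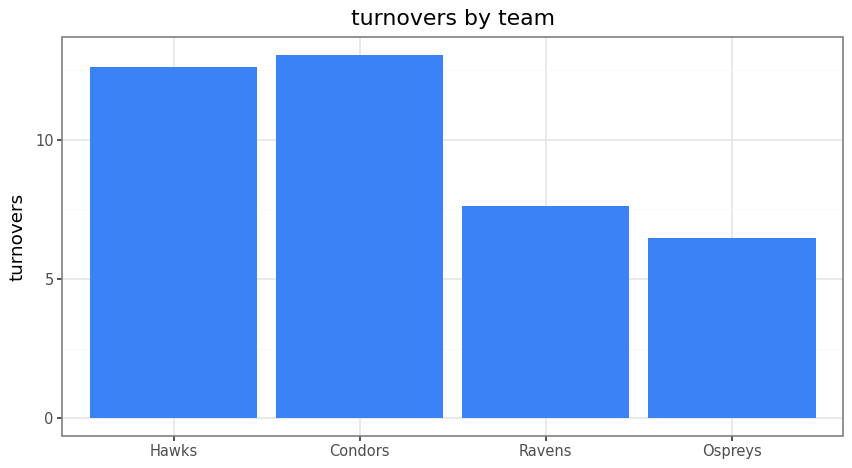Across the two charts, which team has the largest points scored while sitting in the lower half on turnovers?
Ospreys

Chart 2 median turnovers ≈ 10; below-median teams: Ravens, Ospreys. Among those, Ospreys has the highest points scored (≈ 80).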